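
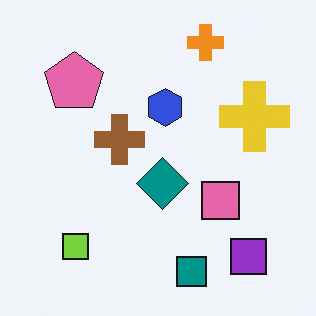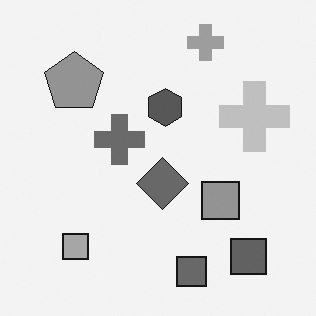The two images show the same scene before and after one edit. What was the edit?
It was converted to grayscale.

All color is removed — every shape is now a shade of grey.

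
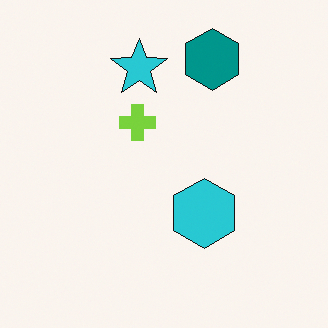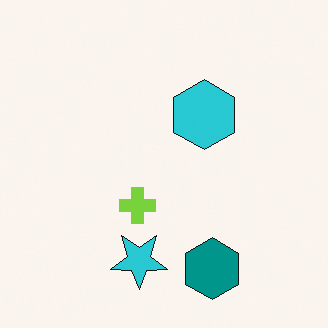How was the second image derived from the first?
The transformation is: flipped vertically (top ↔ bottom).

The teal hexagon is in the top of the first image and the bottom of the second — shapes on opposite sides of the horizontal midline have swapped in a mirror flip.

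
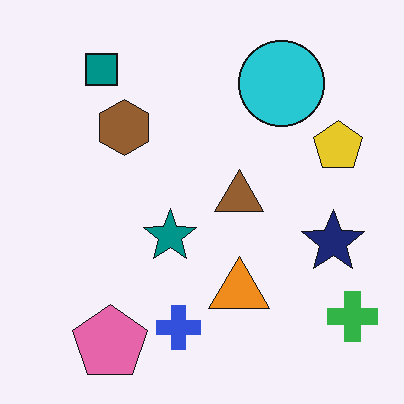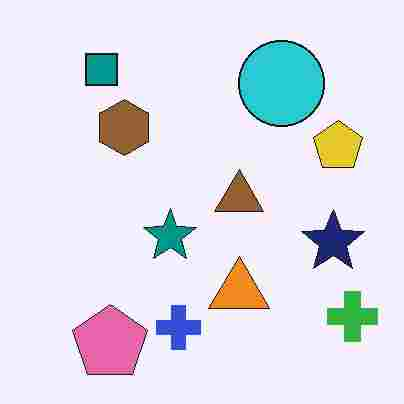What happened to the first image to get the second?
The transformation is: heavily JPEG-compressed with obvious blocking artifacts.

Blocky 8×8 compression artifacts appear around shape edges and the flat background shows ringing — characteristic JPEG degradation.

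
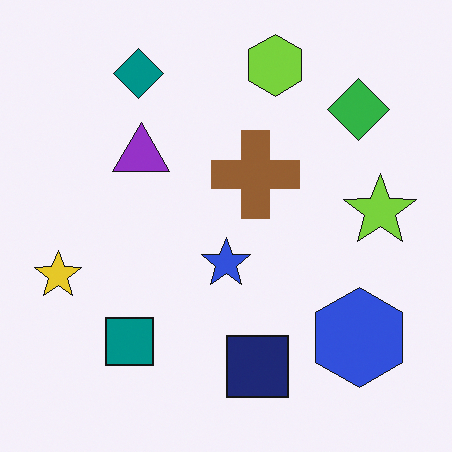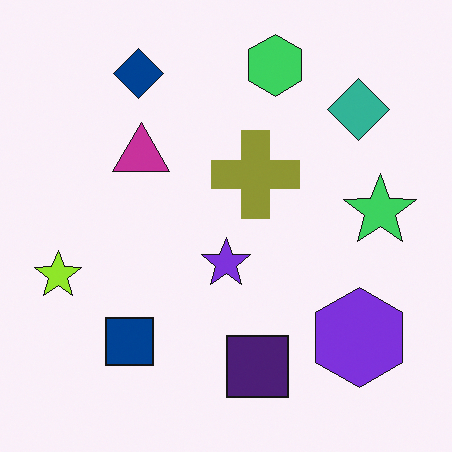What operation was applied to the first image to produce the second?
The second image is the first hue-shifted slightly.

Every shape's color has rotated by the same amount around the hue wheel — a uniform hue shift.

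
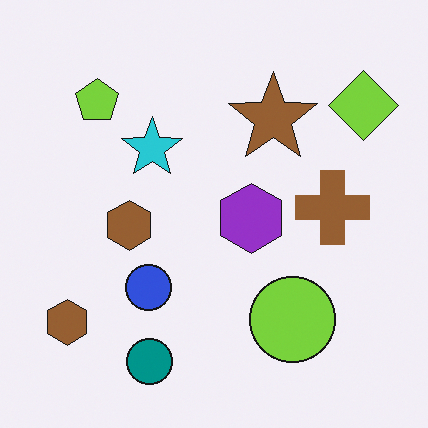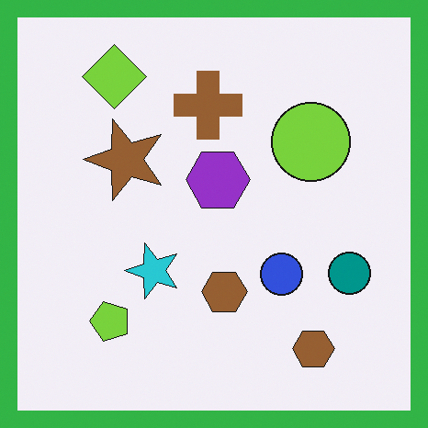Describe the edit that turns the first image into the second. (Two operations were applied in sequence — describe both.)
Rotated 90° counter-clockwise, then framed with a green border.

The lime diamond sits in the top-right of the first image and the top-left of the second — consistent with a whole-image 90° counter-clockwise rotation. A solid green frame runs around the edge of the second image, with the content slightly shrunk inside it.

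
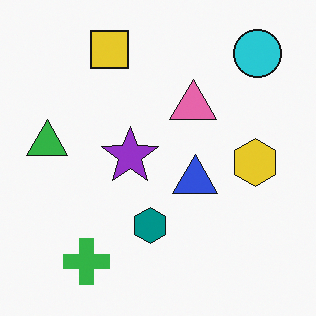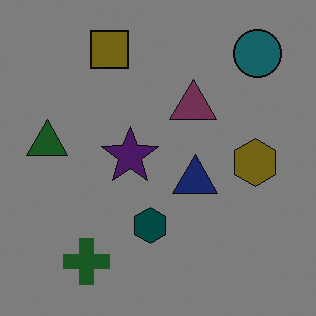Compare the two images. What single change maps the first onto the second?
The transformation is: darkened a lot.

Every pixel — background and shapes alike — is uniformly darkened.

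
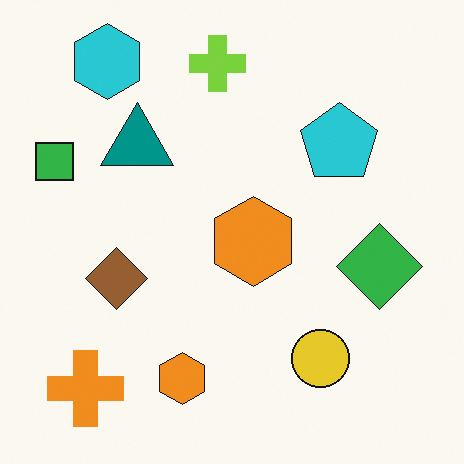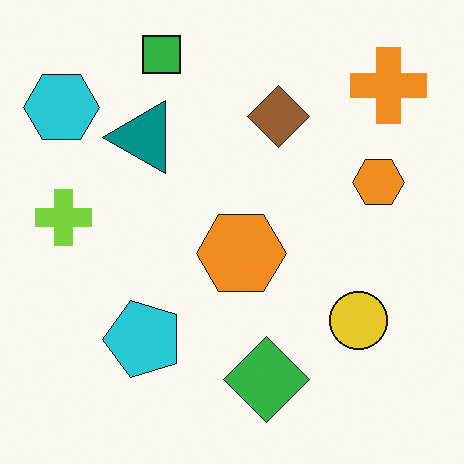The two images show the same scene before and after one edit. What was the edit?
It was transposed (reflected across the top-left ↔ bottom-right diagonal).

Shapes have swapped their row and column positions — what was in the top-right is now in the bottom-left — a diagonal reflection.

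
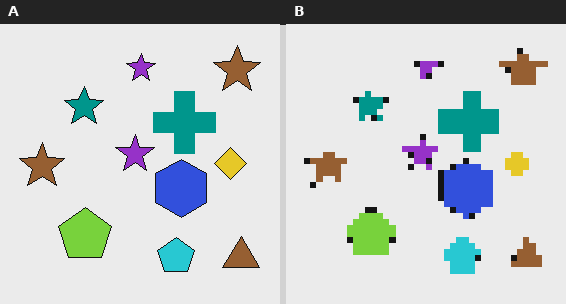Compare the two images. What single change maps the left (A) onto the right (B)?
Moderately pixelated.

Shapes are reduced to large square blocks; fine edges and outlines are lost — a downscale-then-upscale (mosaic) effect.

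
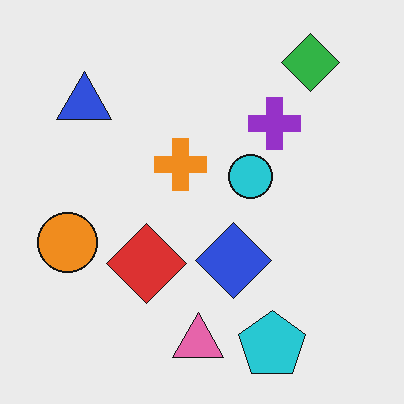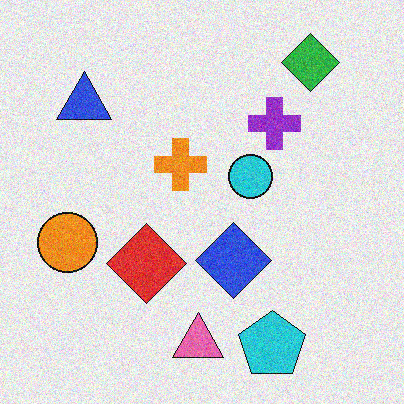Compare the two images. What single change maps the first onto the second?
It was degraded with visible gaussian noise.

Random speckle covers the whole image, including the flat background.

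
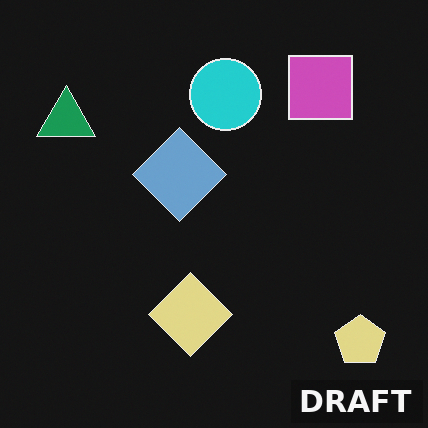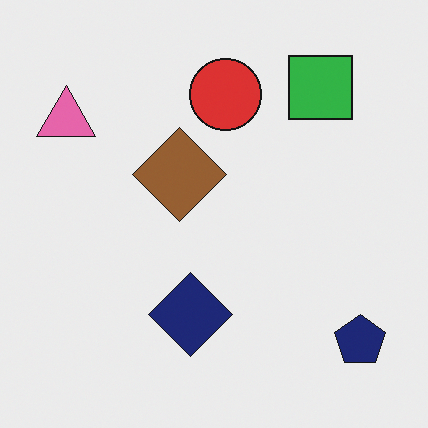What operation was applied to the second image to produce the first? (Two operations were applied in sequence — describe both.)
The image was color-inverted (negative), then watermarked with the text "DRAFT" in the lower-right corner.

The light background has become dark and every shape's color is its complement — a photographic negative. A dark label reading "DRAFT" appears in the lower-right corner.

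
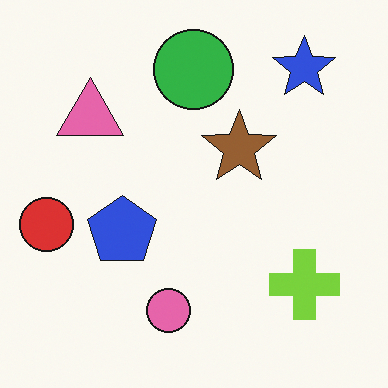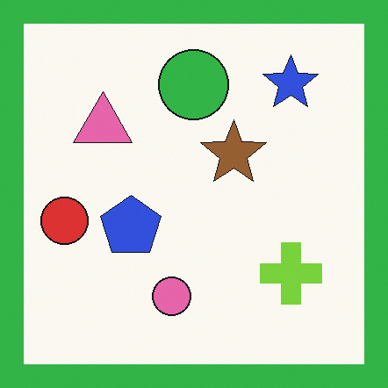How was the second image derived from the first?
The image was framed with a green border.

A solid green frame runs around the edge of the second image, with the content slightly shrunk inside it.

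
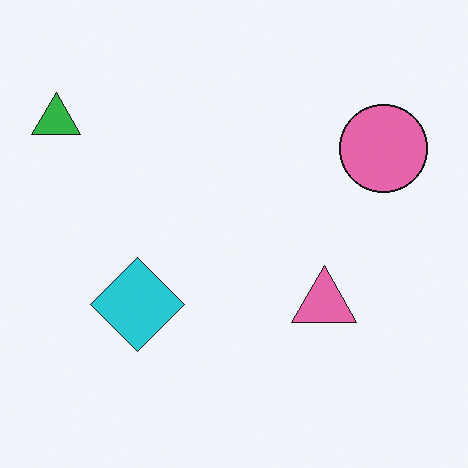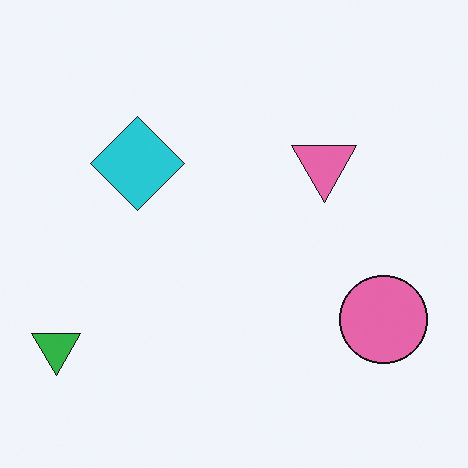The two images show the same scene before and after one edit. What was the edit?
This is the original image flipped vertically (top ↔ bottom).

The green triangle is in the top-left of the first image and the bottom-left of the second — shapes on opposite sides of the horizontal midline have swapped in a mirror flip.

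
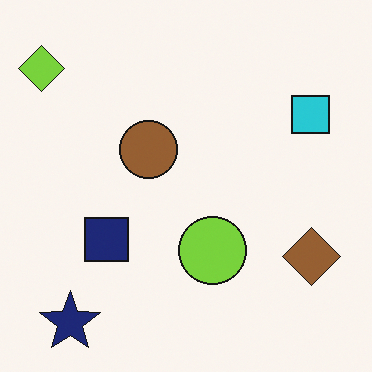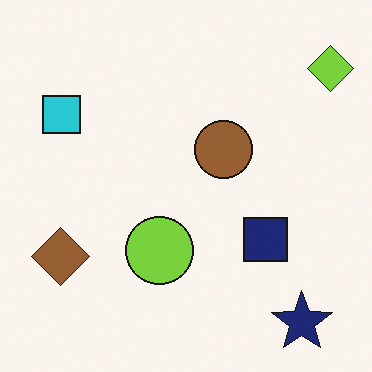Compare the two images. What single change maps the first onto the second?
This is the original image flipped horizontally (left ↔ right).

The lime diamond is in the top-left of the first image and the top-right of the second — shapes on opposite sides of the vertical midline have swapped in a mirror flip.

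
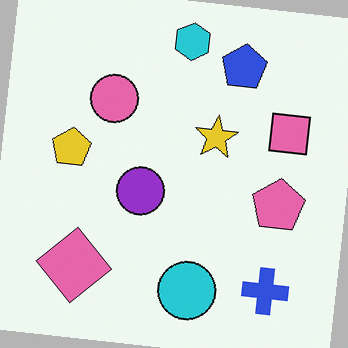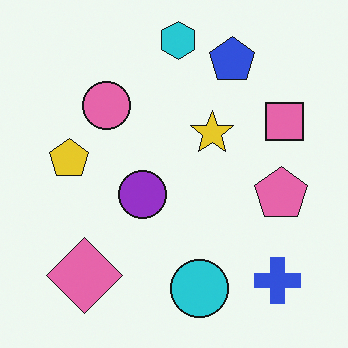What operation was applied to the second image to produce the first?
The transformation is: rotated clockwise by a small amount.

Every shape is tilted by the same angle and the image corners show triangular fill wedges — a whole-image rotation by a non-right angle.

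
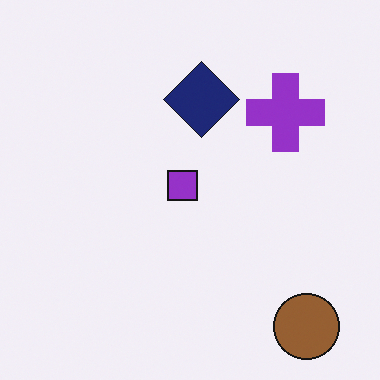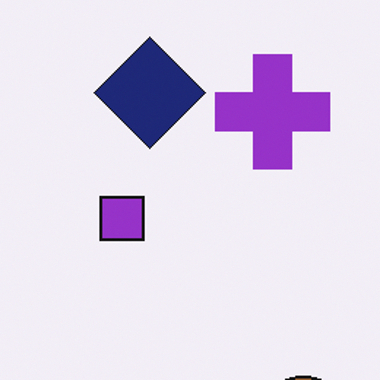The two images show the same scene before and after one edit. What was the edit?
This is the original image cropped to a modestly smaller region and rescaled.

The visible shapes are larger and the field of view is narrower; shapes near the original edges may be partly or wholly outside the frame — a crop-and-rescale.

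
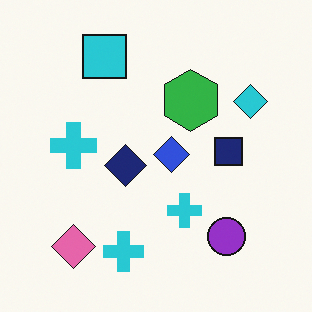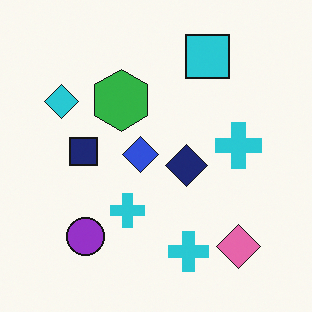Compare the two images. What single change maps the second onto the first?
It was flipped horizontally (left ↔ right).

The cyan diamond is in the top-left of the second image and the top-right of the first — shapes on opposite sides of the vertical midline have swapped in a mirror flip.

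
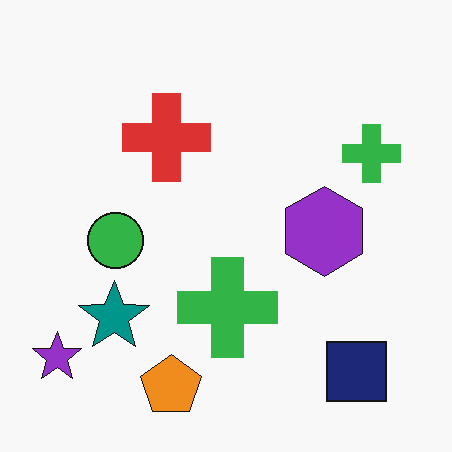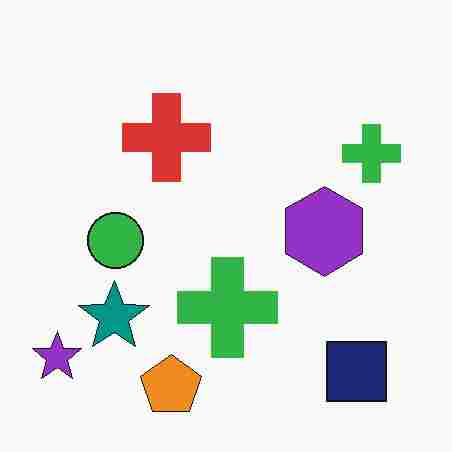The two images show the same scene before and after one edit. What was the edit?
Heavily JPEG-compressed with obvious blocking artifacts.

Blocky 8×8 compression artifacts appear around shape edges and the flat background shows ringing — characteristic JPEG degradation.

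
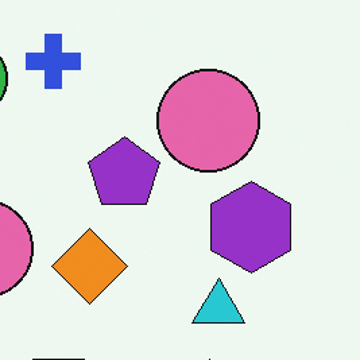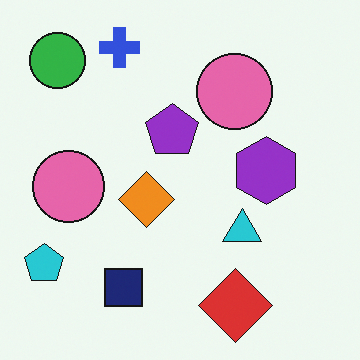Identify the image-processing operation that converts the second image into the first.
The first image is the second cropped slightly and scaled back up.

The visible shapes are larger and the field of view is narrower; shapes near the original edges may be partly or wholly outside the frame — a crop-and-rescale.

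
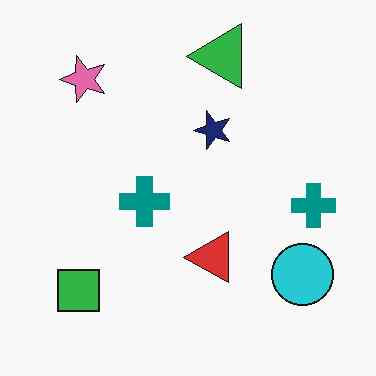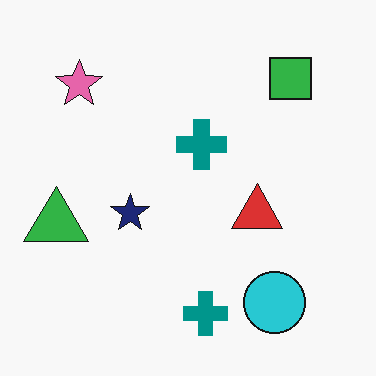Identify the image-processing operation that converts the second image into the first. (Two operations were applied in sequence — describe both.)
This is the original image transposed (reflected across the top-left ↔ bottom-right diagonal), then given moderate JPEG compression.

Shapes have swapped their row and column positions — what was in the top-right is now in the bottom-left — a diagonal reflection. Blocky 8×8 compression artifacts appear around shape edges and the flat background shows ringing — characteristic JPEG degradation.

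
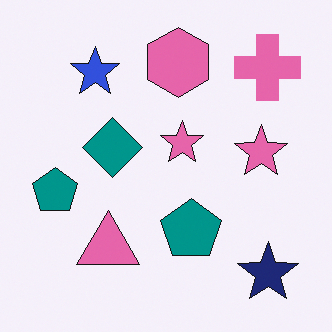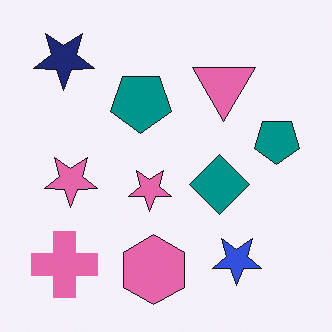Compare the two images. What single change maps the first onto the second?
The transformation is: rotated 180°.

The navy star sits in the bottom-right of the first image and the top-left of the second — consistent with a whole-image 180° rotation.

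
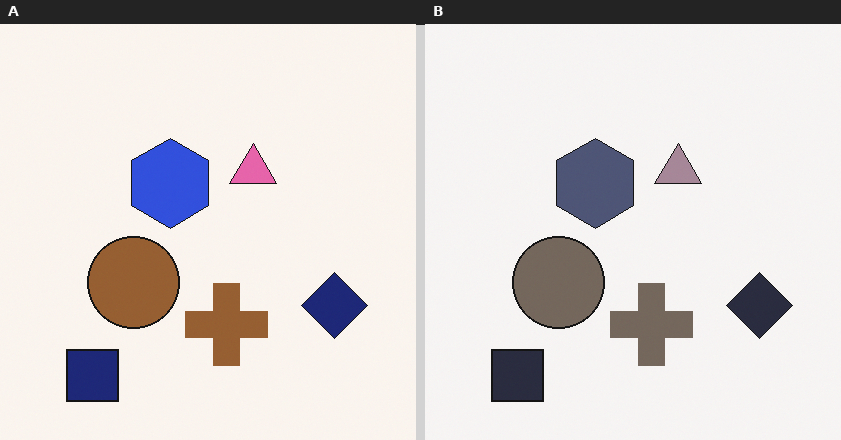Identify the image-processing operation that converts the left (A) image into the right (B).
This is the original image made much more muted (saturation change).

All colors are more muted and greyish — a global saturation change.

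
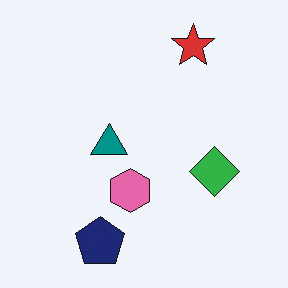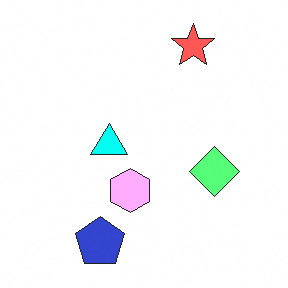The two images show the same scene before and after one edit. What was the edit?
The image was substantially brightened.

Every pixel — background and shapes alike — is uniformly brightened.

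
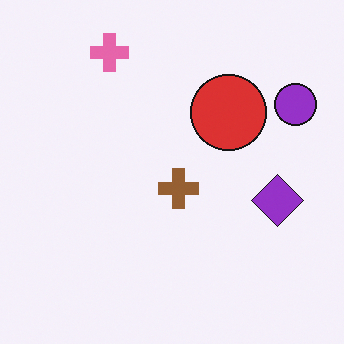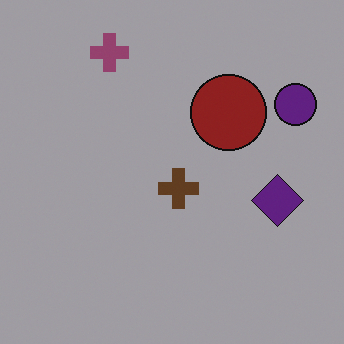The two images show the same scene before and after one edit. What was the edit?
The image was darkened a lot.

Every pixel — background and shapes alike — is uniformly darkened.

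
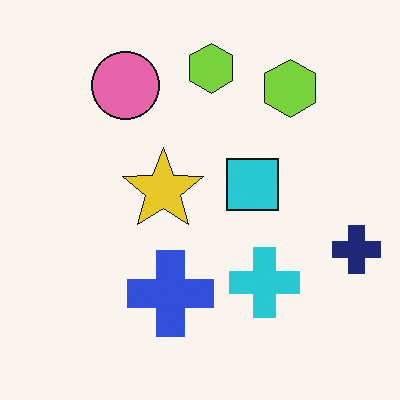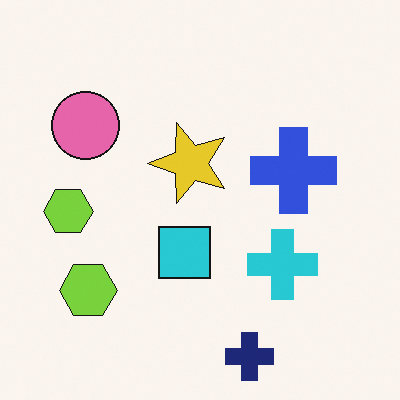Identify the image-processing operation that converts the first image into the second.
It was transposed (reflected across the top-left ↔ bottom-right diagonal).

Shapes have swapped their row and column positions — what was in the top-right is now in the bottom-left — a diagonal reflection.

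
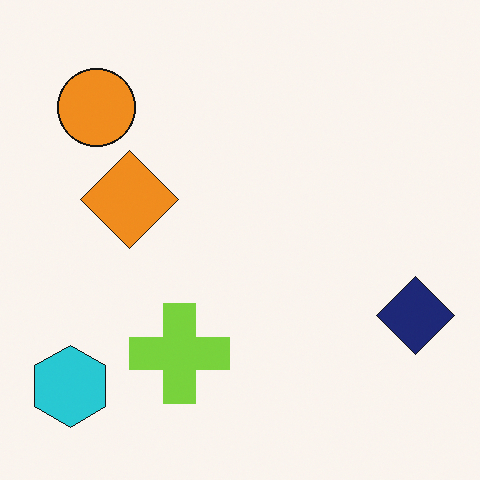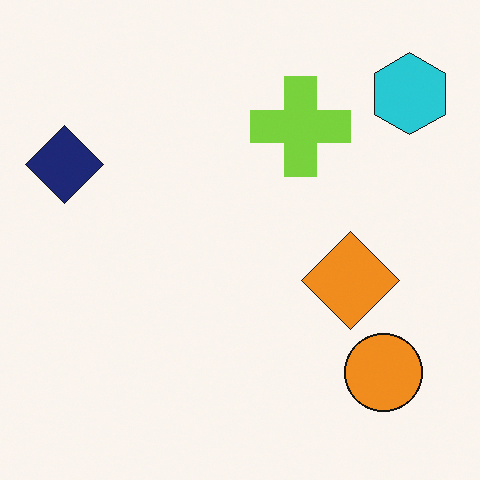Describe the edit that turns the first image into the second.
The transformation is: rotated 180°.

The cyan hexagon sits in the bottom-left of the first image and the top-right of the second — consistent with a whole-image 180° rotation.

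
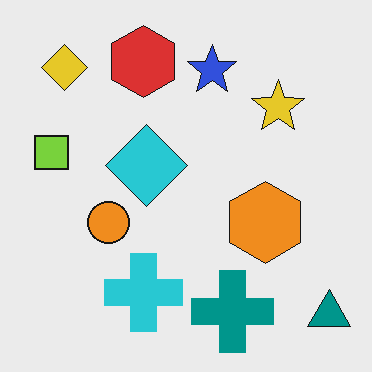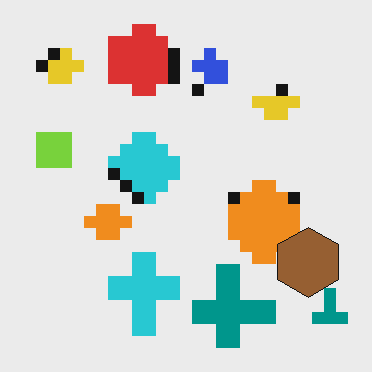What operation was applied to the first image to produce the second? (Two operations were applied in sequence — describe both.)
The second image is the first coarsely pixelated, then overlaid with an additional brown hexagon.

Shapes are reduced to large square blocks; fine edges and outlines are lost — a downscale-then-upscale (mosaic) effect. A brown hexagon appears in the second image that is absent from the first.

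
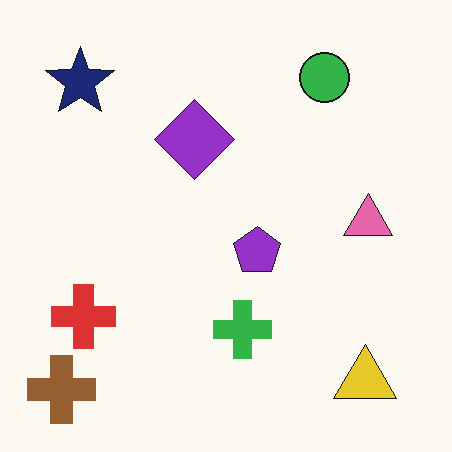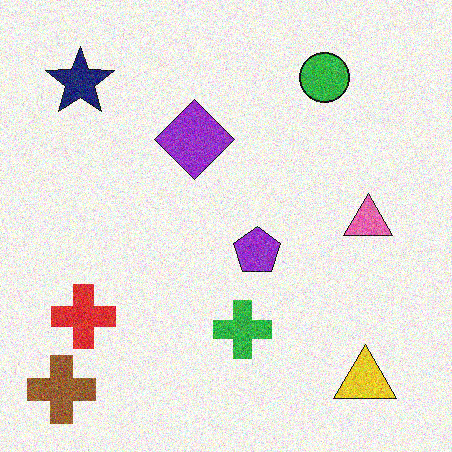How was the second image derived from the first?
The transformation is: degraded with moderate additive noise.

Random speckle covers the whole image, including the flat background.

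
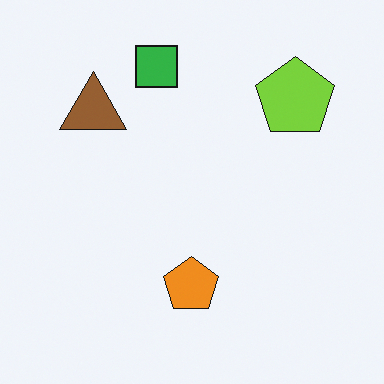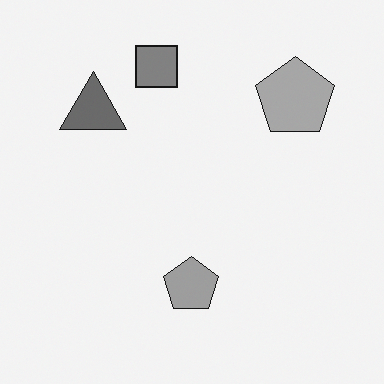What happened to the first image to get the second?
The image was converted to grayscale.

All color is removed — every shape is now a shade of grey.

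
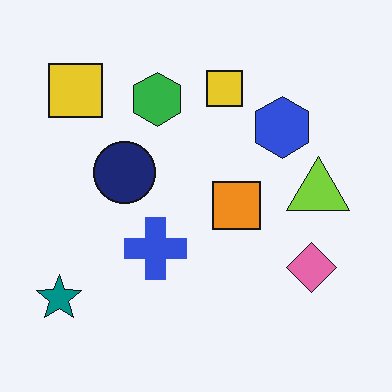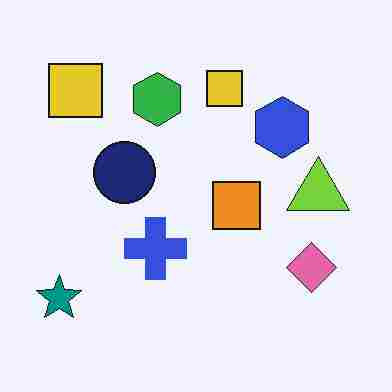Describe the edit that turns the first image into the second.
The transformation is: heavily JPEG-compressed with obvious blocking artifacts.

Blocky 8×8 compression artifacts appear around shape edges and the flat background shows ringing — characteristic JPEG degradation.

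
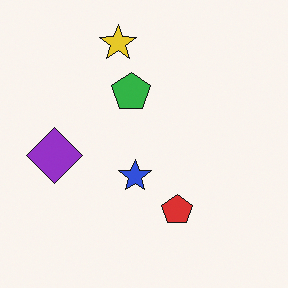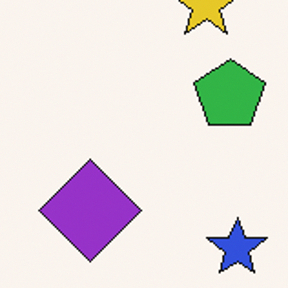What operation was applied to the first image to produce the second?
It was cropped tightly and scaled back up.

The visible shapes are larger and the field of view is narrower; shapes near the original edges may be partly or wholly outside the frame — a crop-and-rescale.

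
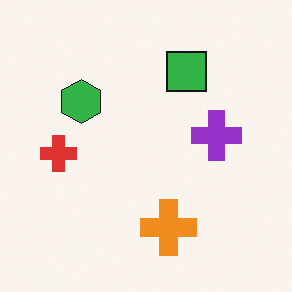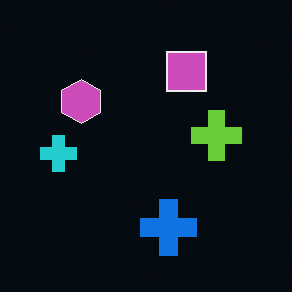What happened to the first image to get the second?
The transformation is: color-inverted (negative).

The light background has become dark and every shape's color is its complement — a photographic negative.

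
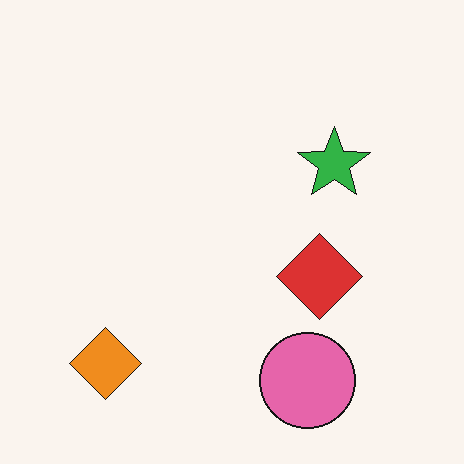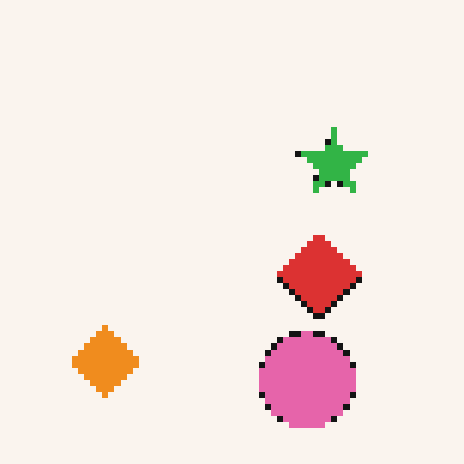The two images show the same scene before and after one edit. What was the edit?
The second image is the first pixelated into visible square blocks.

Shapes are reduced to large square blocks; fine edges and outlines are lost — a downscale-then-upscale (mosaic) effect.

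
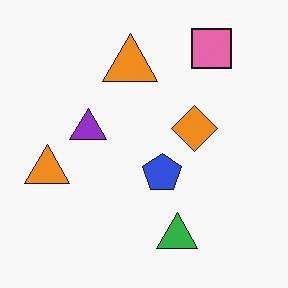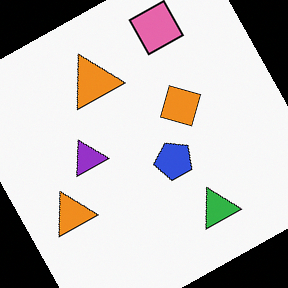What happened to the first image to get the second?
The image was rotated counter-clockwise by a moderate amount.

Every shape is tilted by the same angle and the image corners show triangular fill wedges — a whole-image rotation by a non-right angle.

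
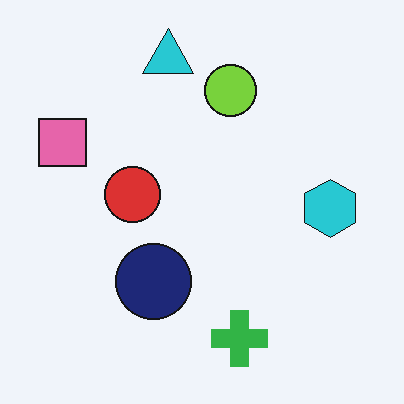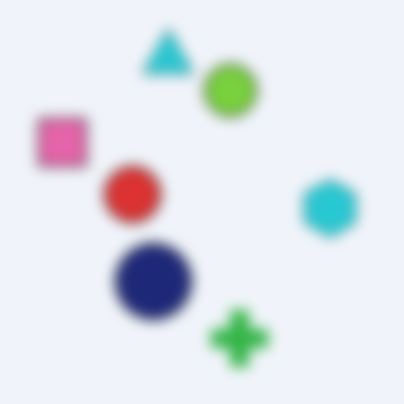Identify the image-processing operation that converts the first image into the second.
The transformation is: strongly gaussian-blurred.

Shape edges and outlines are uniformly softened across the whole image.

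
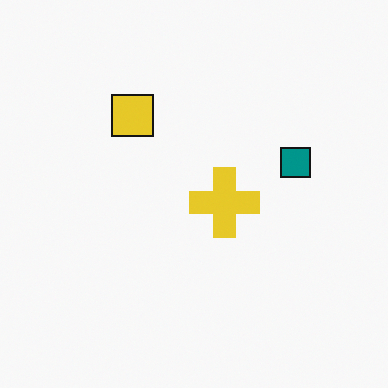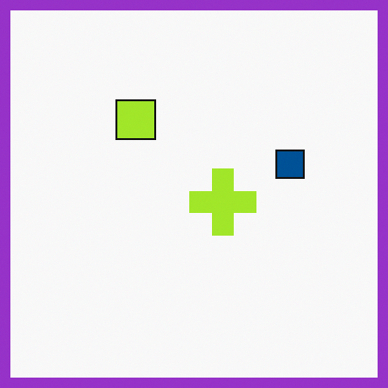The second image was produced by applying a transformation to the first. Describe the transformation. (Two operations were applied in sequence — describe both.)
Hue-shifted slightly, then framed with a purple border.

Every shape's color has rotated by the same amount around the hue wheel — a uniform hue shift. A solid purple frame runs around the edge of the second image, with the content slightly shrunk inside it.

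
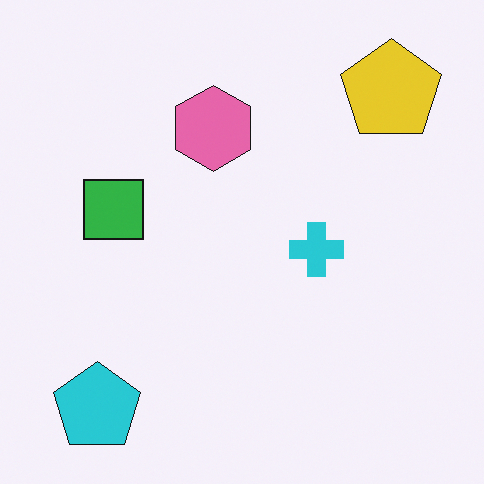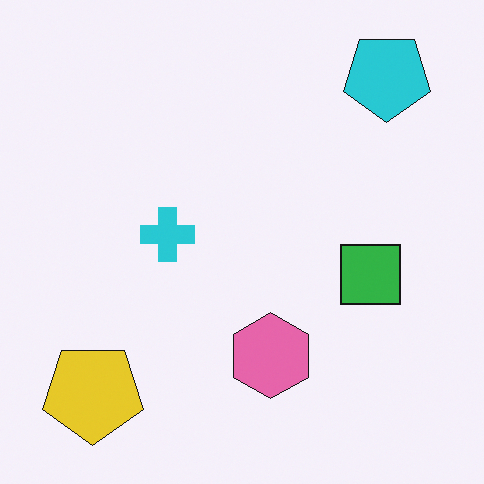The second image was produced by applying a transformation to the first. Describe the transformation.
The transformation is: rotated 180°.

The cyan pentagon sits in the bottom-left of the first image and the top-right of the second — consistent with a whole-image 180° rotation.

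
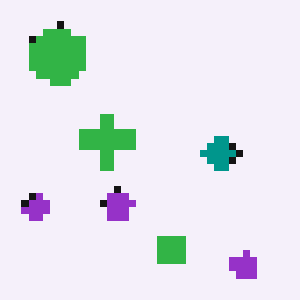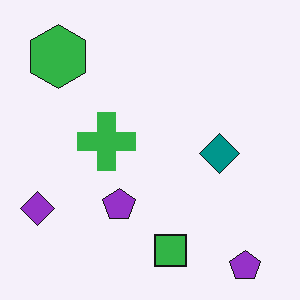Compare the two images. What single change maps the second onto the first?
It was pixelated into visible square blocks.

Shapes are reduced to large square blocks; fine edges and outlines are lost — a downscale-then-upscale (mosaic) effect.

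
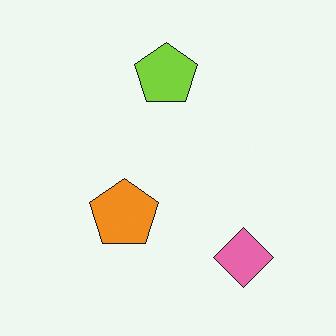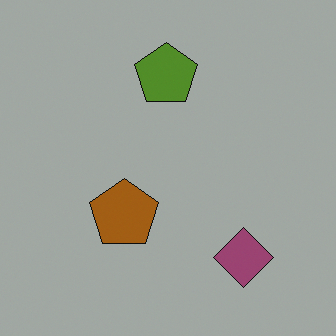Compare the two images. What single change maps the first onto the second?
The image was substantially darkened.

Every pixel — background and shapes alike — is uniformly darkened.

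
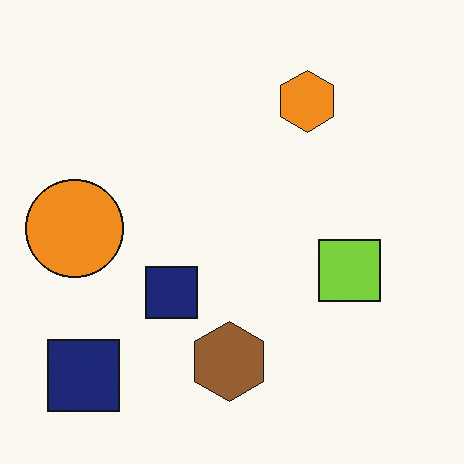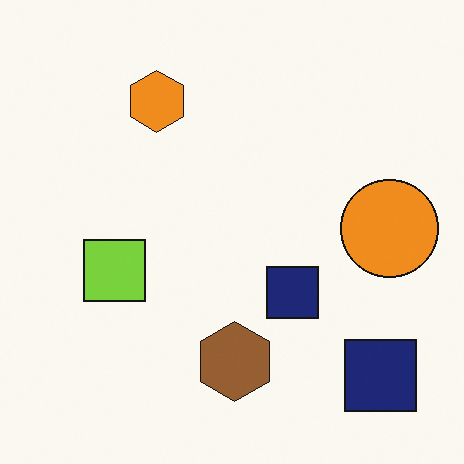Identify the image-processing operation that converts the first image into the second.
This is the original image flipped horizontally (left ↔ right).

The orange circle is in the left of the first image and the right of the second — shapes on opposite sides of the vertical midline have swapped in a mirror flip.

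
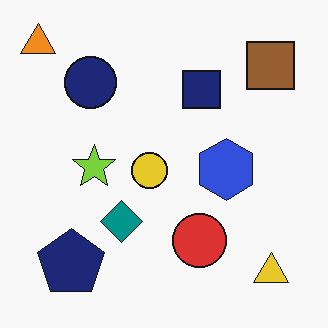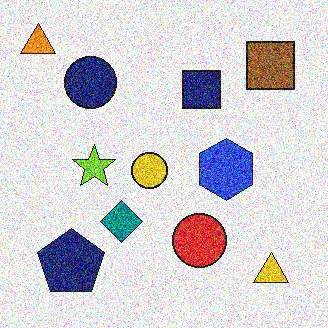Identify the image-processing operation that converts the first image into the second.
The transformation is: degraded with strong gaussian noise.

Random speckle covers the whole image, including the flat background.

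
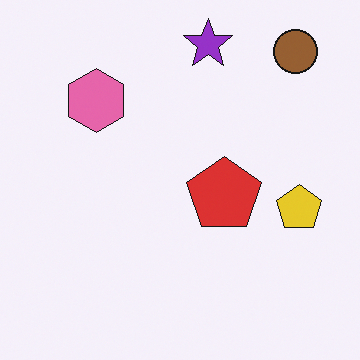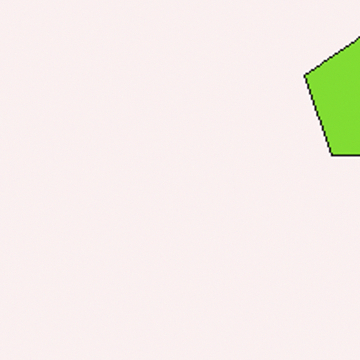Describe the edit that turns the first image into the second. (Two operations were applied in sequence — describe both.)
This is the original image cropped to a noticeably smaller region and rescaled, then hue-shifted by a moderate amount.

The visible shapes are larger and the field of view is narrower; shapes near the original edges may be partly or wholly outside the frame — a crop-and-rescale. Every shape's color has rotated by the same amount around the hue wheel — a uniform hue shift.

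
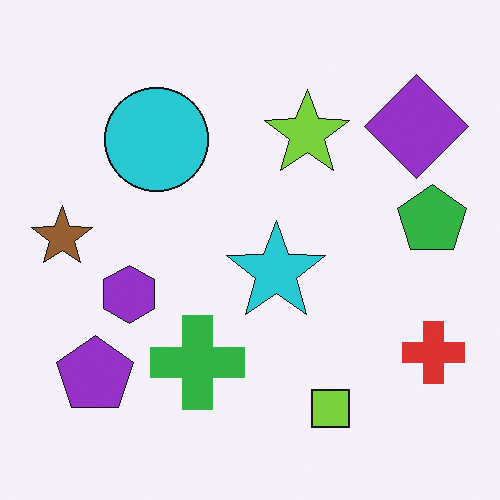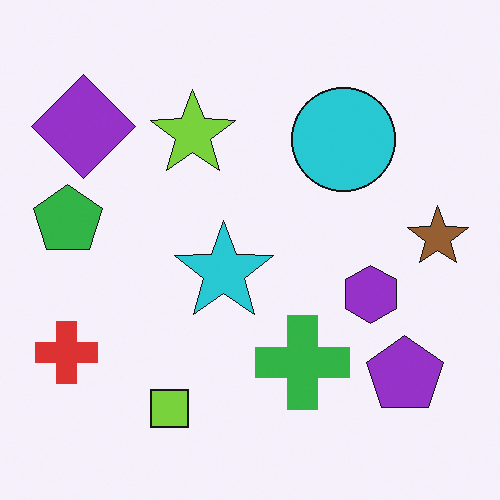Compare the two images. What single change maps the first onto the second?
The transformation is: flipped horizontally (left ↔ right).

The brown star is in the left of the first image and the right of the second — shapes on opposite sides of the vertical midline have swapped in a mirror flip.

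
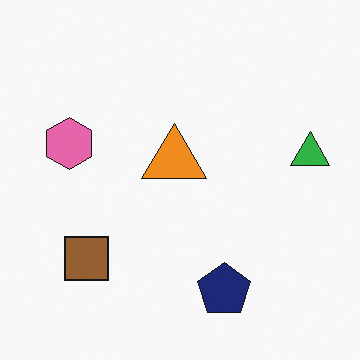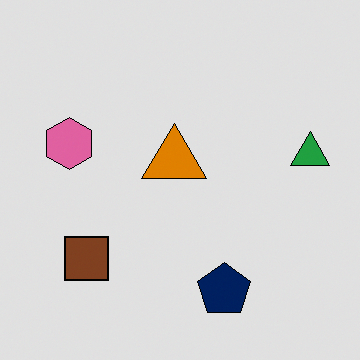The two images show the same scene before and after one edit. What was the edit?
This is the original image posterized to a reduced palette.

Each flat color has snapped to a coarser quantized level — most visibly, the near-white background has dropped to a flat grey.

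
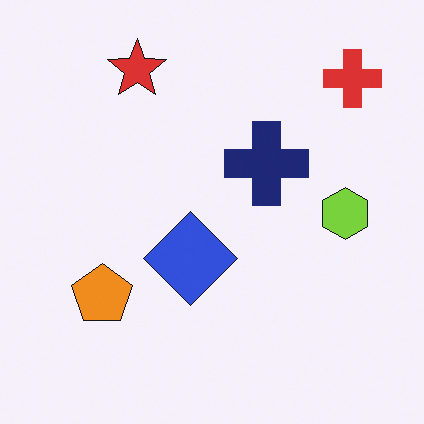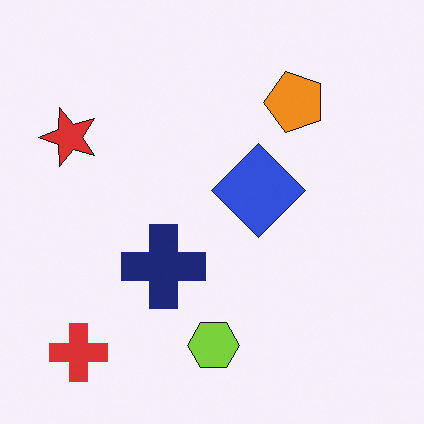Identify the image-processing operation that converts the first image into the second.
This is the original image transposed (reflected across the top-left ↔ bottom-right diagonal).

Shapes have swapped their row and column positions — what was in the top-right is now in the bottom-left — a diagonal reflection.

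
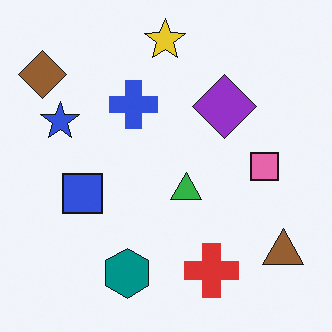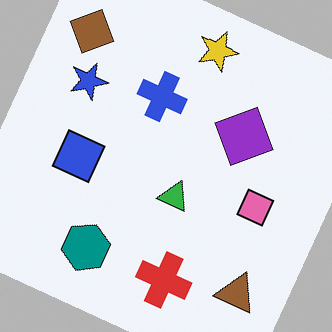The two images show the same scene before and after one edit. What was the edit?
It was rotated clockwise by a moderate amount.

Every shape is tilted by the same angle and the image corners show triangular fill wedges — a whole-image rotation by a non-right angle.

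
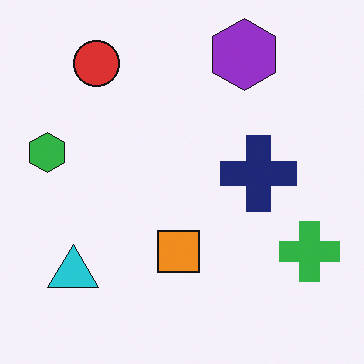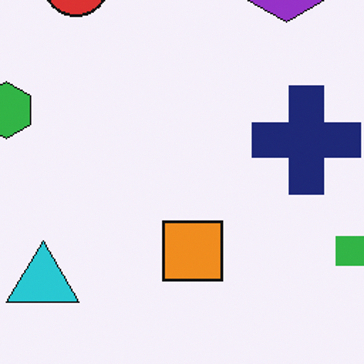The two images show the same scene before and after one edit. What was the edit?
It was cropped slightly and scaled back up.

The visible shapes are larger and the field of view is narrower; shapes near the original edges may be partly or wholly outside the frame — a crop-and-rescale.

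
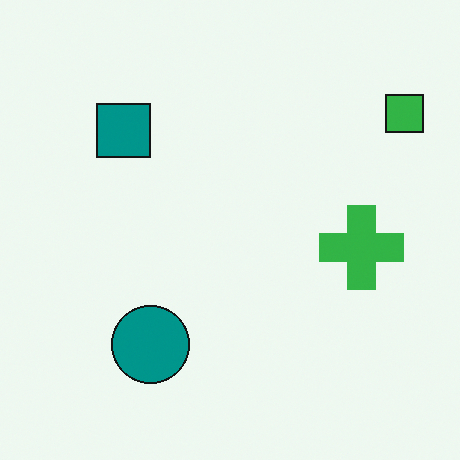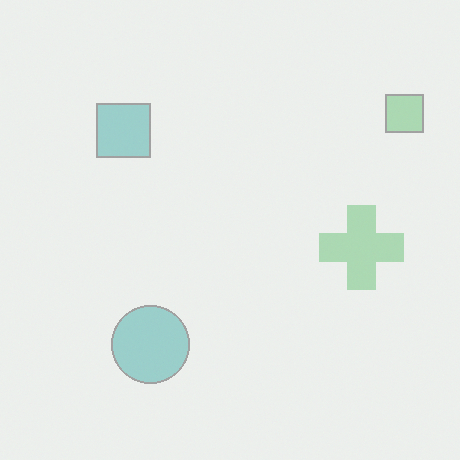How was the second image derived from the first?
The image was given much lower contrast.

Tones are pushed toward mid-grey across the whole image — a global contrast change.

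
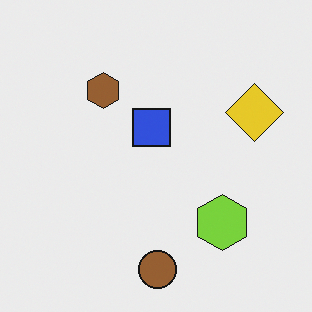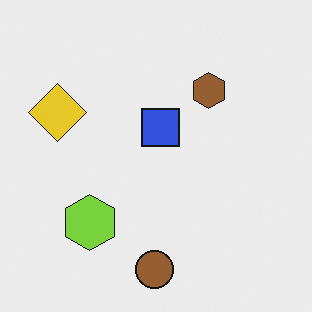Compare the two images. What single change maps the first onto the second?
The transformation is: flipped horizontally (left ↔ right).

The yellow diamond is in the right of the first image and the left of the second — shapes on opposite sides of the vertical midline have swapped in a mirror flip.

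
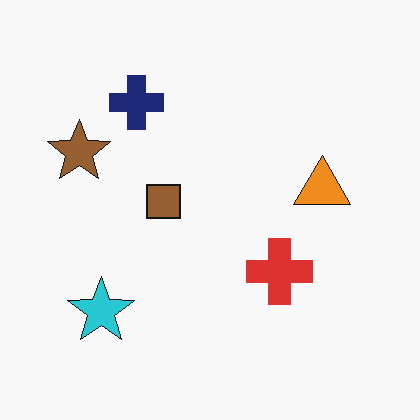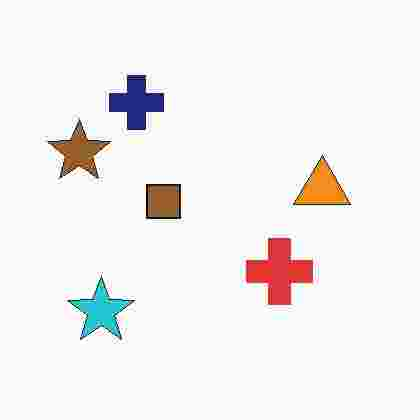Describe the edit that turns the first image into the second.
This is the original image heavily JPEG-compressed with obvious blocking artifacts.

Blocky 8×8 compression artifacts appear around shape edges and the flat background shows ringing — characteristic JPEG degradation.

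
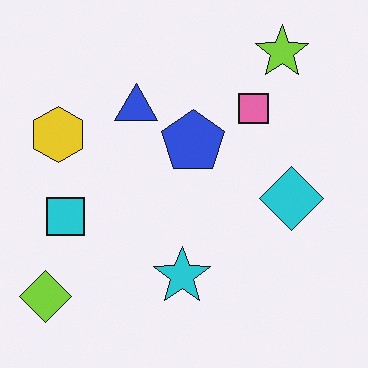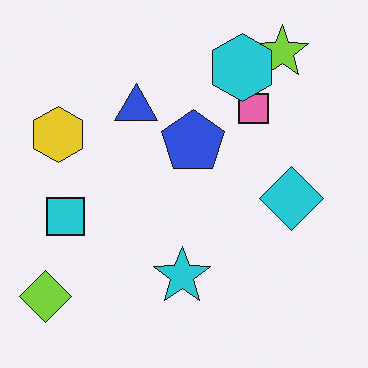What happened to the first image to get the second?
The second image is the first overlaid with an additional cyan hexagon.

A cyan hexagon appears in the second image that is absent from the first.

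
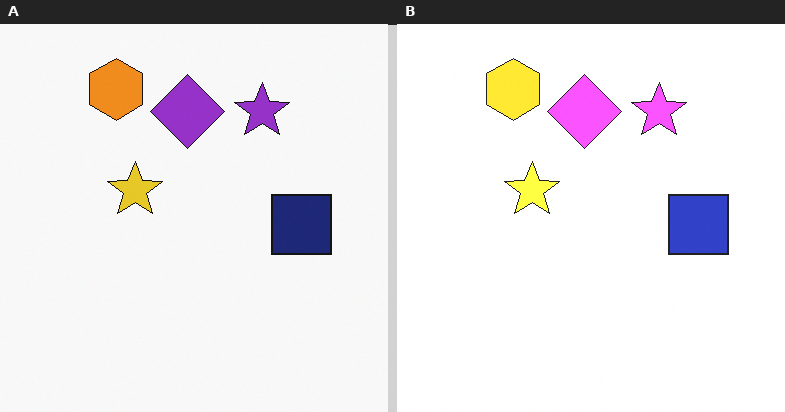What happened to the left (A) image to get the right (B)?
The image was brightened a lot.

Every pixel — background and shapes alike — is uniformly brightened.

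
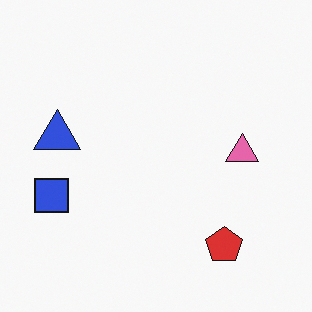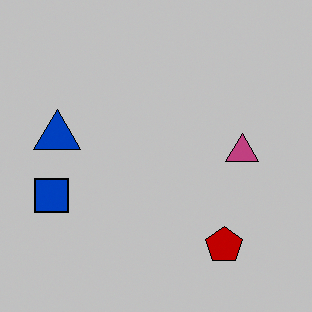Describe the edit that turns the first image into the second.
It was heavily posterized to just a handful of flat colors.

Each flat color has snapped to a coarser quantized level — most visibly, the near-white background has dropped to a flat grey.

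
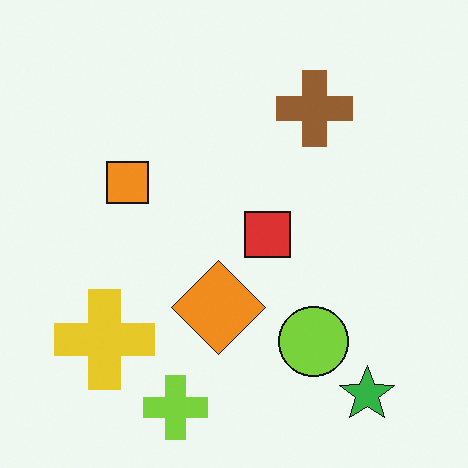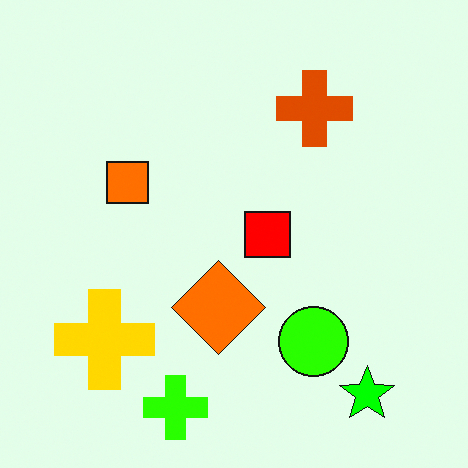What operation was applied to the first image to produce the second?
The transformation is: heavily oversaturated.

All colors are more vivid — a global saturation change.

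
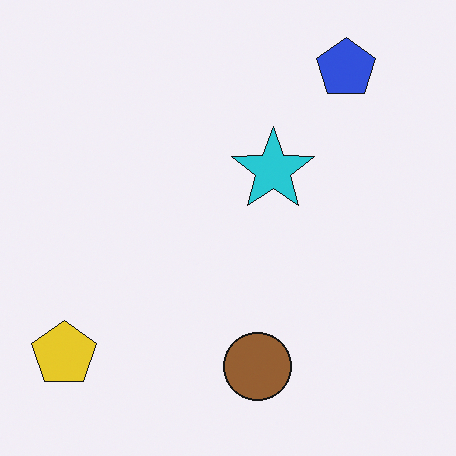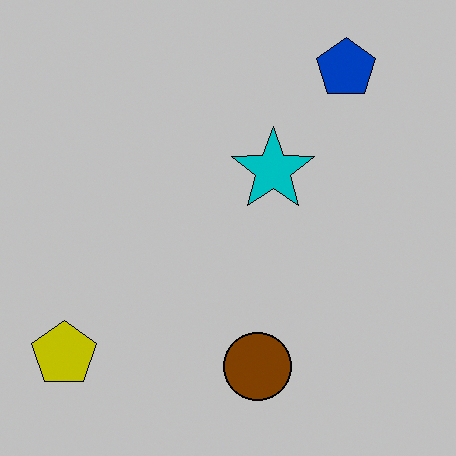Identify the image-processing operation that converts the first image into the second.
This is the original image heavily posterized to just a handful of flat colors.

Each flat color has snapped to a coarser quantized level — most visibly, the near-white background has dropped to a flat grey.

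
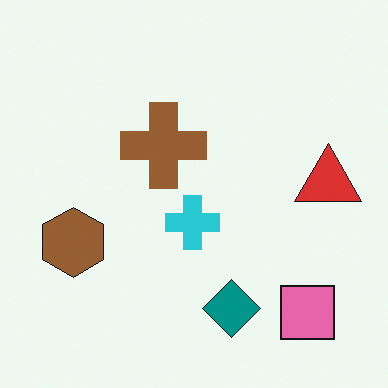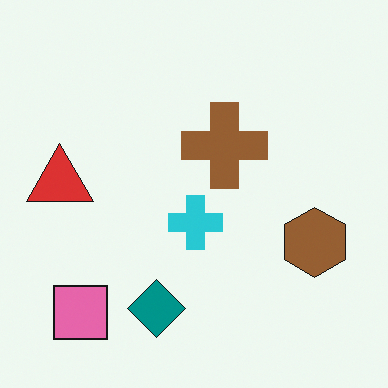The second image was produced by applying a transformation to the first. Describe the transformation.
It was flipped horizontally (left ↔ right).

The red triangle is in the right of the first image and the left of the second — shapes on opposite sides of the vertical midline have swapped in a mirror flip.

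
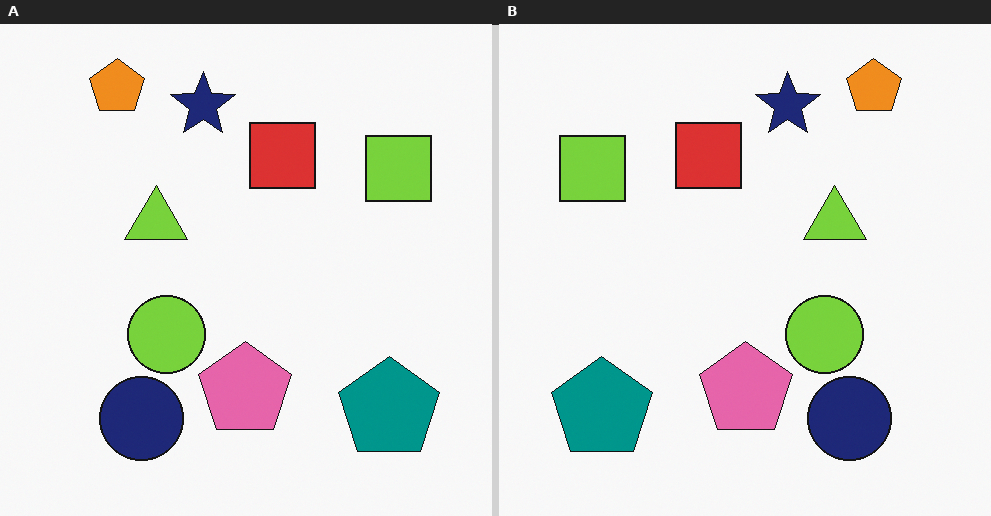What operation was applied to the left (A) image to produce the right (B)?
Flipped horizontally (left ↔ right).

The lime square is in the top-right of the left (A) image and the top-left of the right (B) — shapes on opposite sides of the vertical midline have swapped in a mirror flip.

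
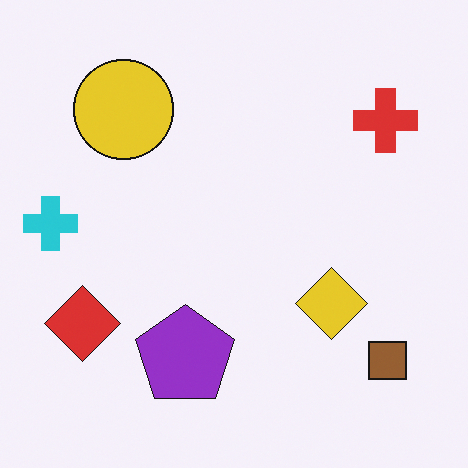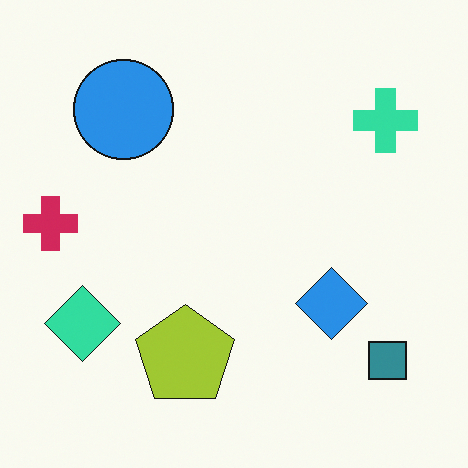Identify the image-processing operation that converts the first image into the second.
Hue-shifted through roughly half the color wheel.

Every shape's color has rotated by the same amount around the hue wheel — a uniform hue shift.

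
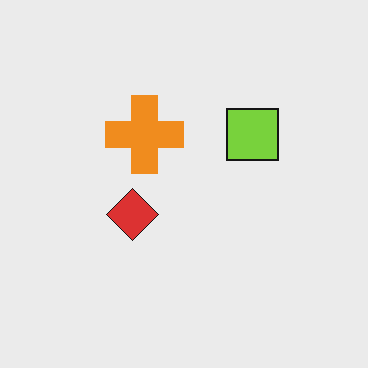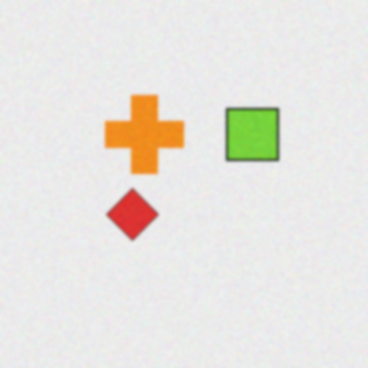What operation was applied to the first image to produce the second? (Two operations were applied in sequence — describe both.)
This is the original image degraded with light additive noise, then slightly softened.

Random speckle covers the whole image, including the flat background. Shape edges and outlines are uniformly softened across the whole image.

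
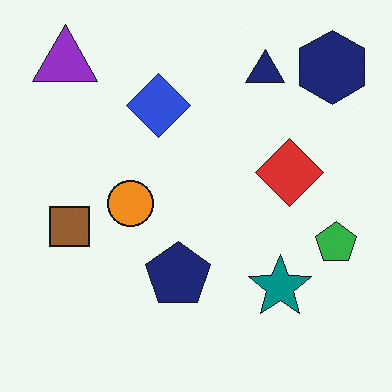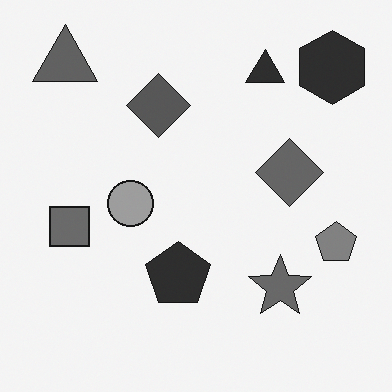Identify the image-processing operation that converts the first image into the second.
This is the original image converted to grayscale.

All color is removed — every shape is now a shade of grey.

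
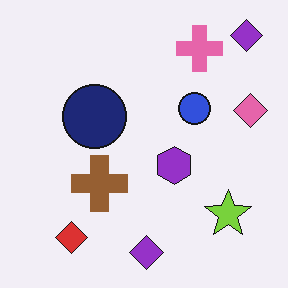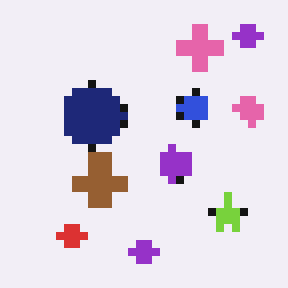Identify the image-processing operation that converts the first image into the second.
The transformation is: pixelated into visible square blocks.

Shapes are reduced to large square blocks; fine edges and outlines are lost — a downscale-then-upscale (mosaic) effect.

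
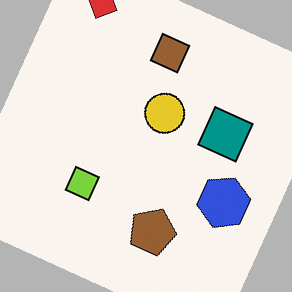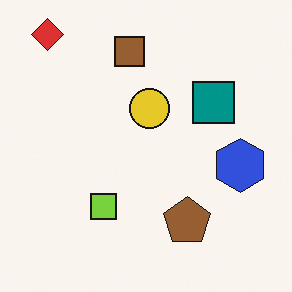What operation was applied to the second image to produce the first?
The image was rotated clockwise by a moderate amount.

Every shape is tilted by the same angle and the image corners show triangular fill wedges — a whole-image rotation by a non-right angle.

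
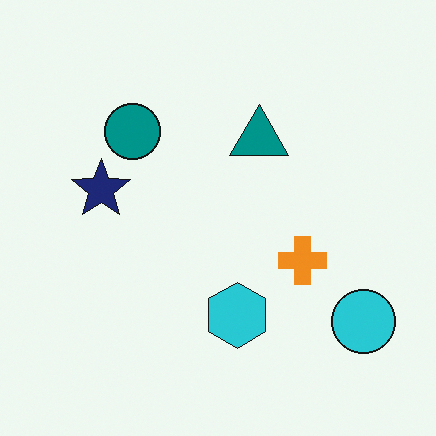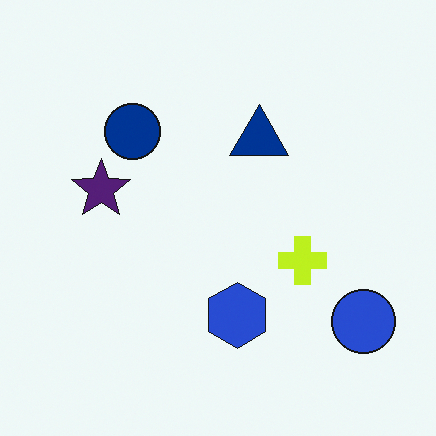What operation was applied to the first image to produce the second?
This is the original image hue-shifted slightly.

Every shape's color has rotated by the same amount around the hue wheel — a uniform hue shift.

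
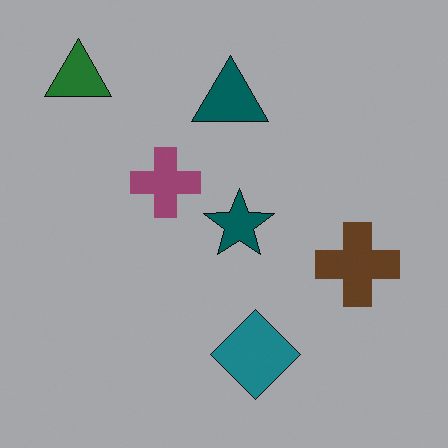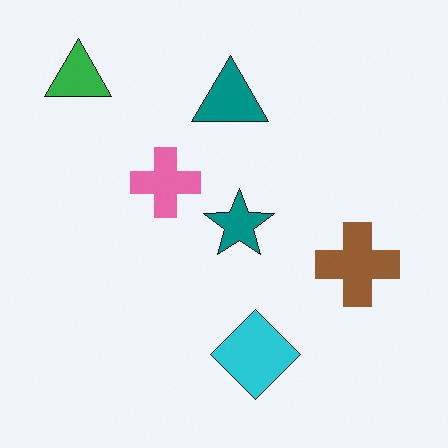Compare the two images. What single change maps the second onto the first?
This is the original image substantially darkened.

Every pixel — background and shapes alike — is uniformly darkened.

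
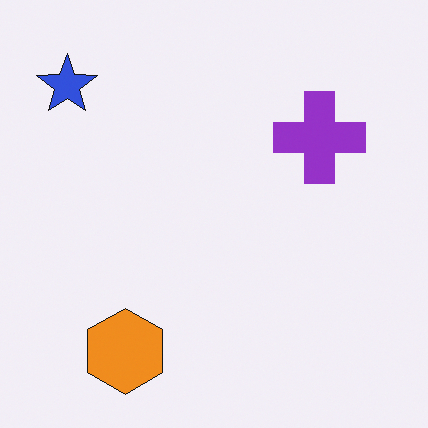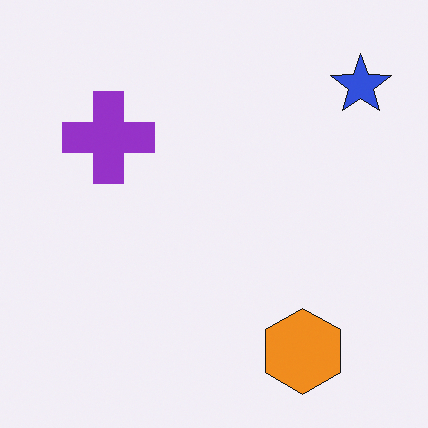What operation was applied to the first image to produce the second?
The image was flipped horizontally (left ↔ right).

The blue star is in the top-left of the first image and the top-right of the second — shapes on opposite sides of the vertical midline have swapped in a mirror flip.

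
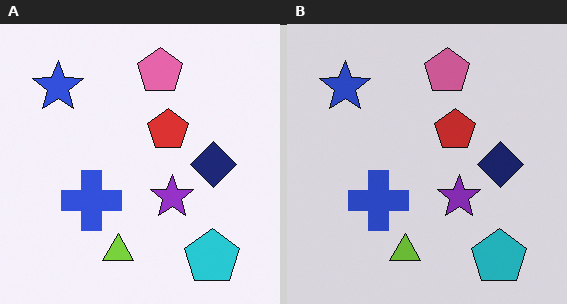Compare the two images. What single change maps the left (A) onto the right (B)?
It was slightly darkened.

Every pixel — background and shapes alike — is uniformly darkened.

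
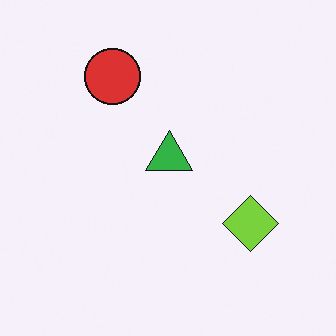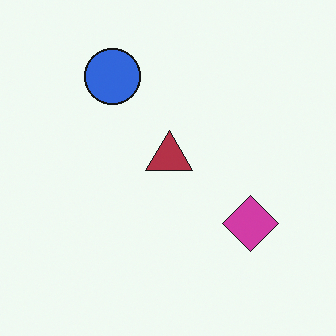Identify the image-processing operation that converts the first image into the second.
The second image is the first hue-shifted through roughly half the color wheel.

Every shape's color has rotated by the same amount around the hue wheel — a uniform hue shift.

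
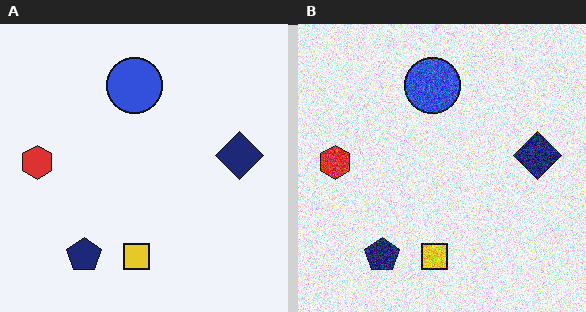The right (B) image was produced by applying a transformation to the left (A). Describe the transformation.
This is the original image degraded with strong gaussian noise.

Random speckle covers the whole image, including the flat background.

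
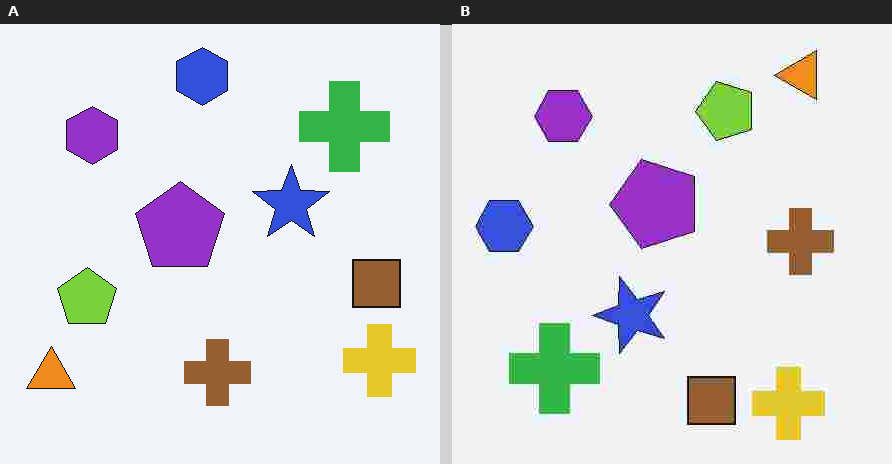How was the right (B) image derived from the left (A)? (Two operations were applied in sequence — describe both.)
The right (B) image is the left (A) transposed (reflected across the top-left ↔ bottom-right diagonal), then heavily JPEG-compressed with obvious blocking artifacts.

Shapes have swapped their row and column positions — what was in the top-right is now in the bottom-left — a diagonal reflection. Blocky 8×8 compression artifacts appear around shape edges and the flat background shows ringing — characteristic JPEG degradation.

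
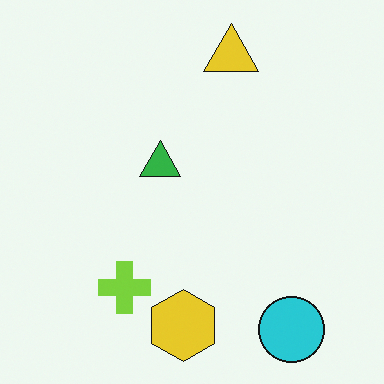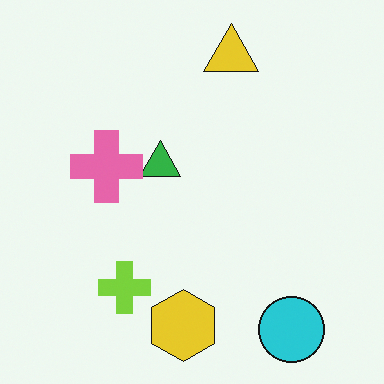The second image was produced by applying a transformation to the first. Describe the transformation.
This is the original image overlaid with an additional pink cross.

A pink cross appears in the second image that is absent from the first.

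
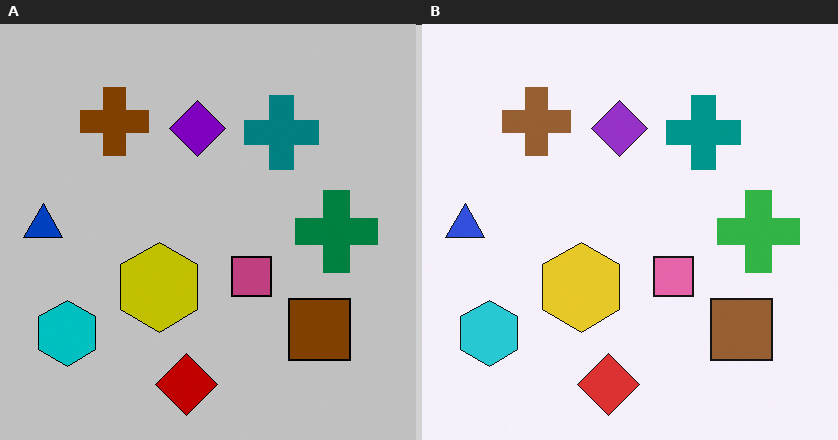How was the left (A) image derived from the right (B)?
This is the original image aggressively posterized.

Each flat color has snapped to a coarser quantized level — most visibly, the near-white background has dropped to a flat grey.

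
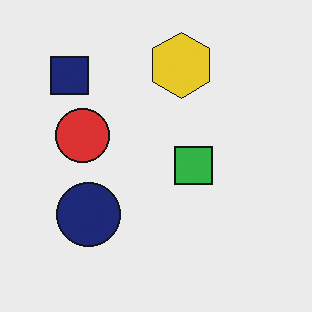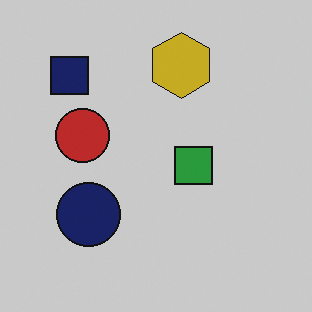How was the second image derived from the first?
The second image is the first darkened a little.

Every pixel — background and shapes alike — is uniformly darkened.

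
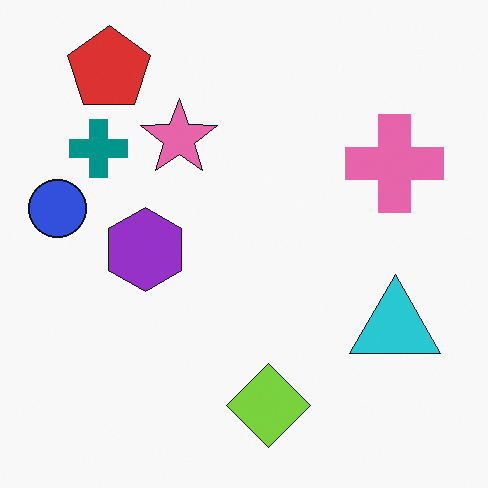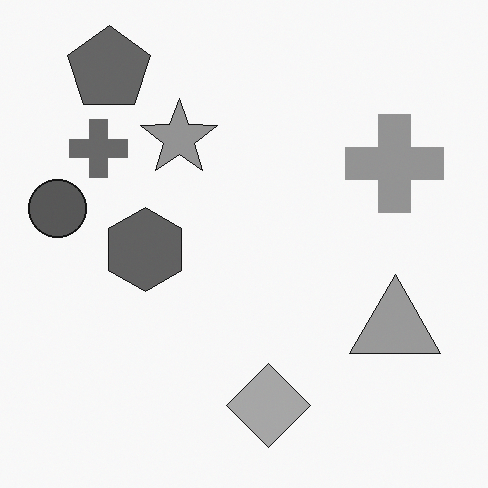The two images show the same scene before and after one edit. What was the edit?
It was converted to grayscale.

All color is removed — every shape is now a shade of grey.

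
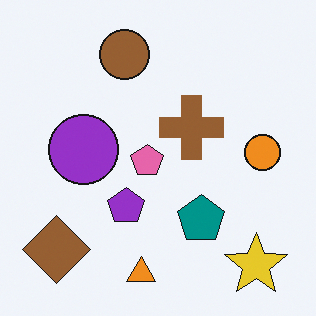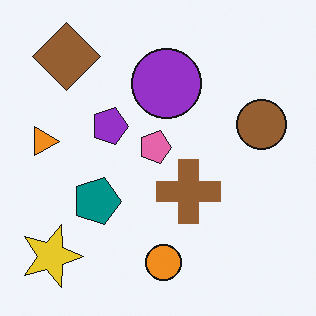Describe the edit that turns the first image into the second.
The transformation is: rotated 90° clockwise.

The yellow star sits in the bottom-right of the first image and the bottom-left of the second — consistent with a whole-image 90° clockwise rotation.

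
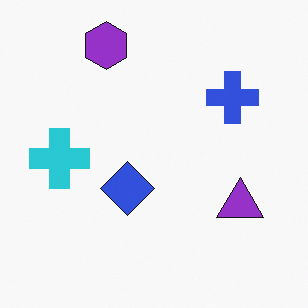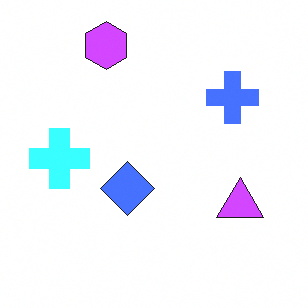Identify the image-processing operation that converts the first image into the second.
The second image is the first brightened a lot.

Every pixel — background and shapes alike — is uniformly brightened.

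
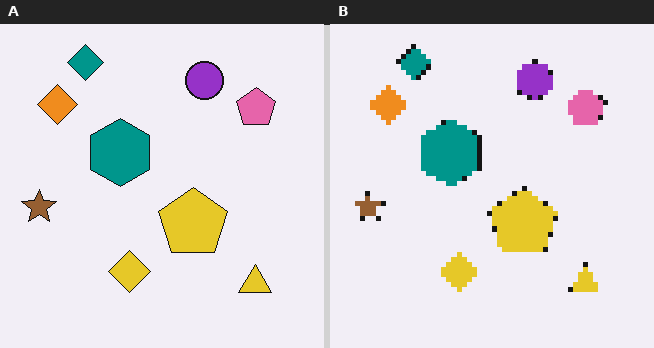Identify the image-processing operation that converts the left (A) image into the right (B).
This is the original image mildly pixelated.

Shapes are reduced to large square blocks; fine edges and outlines are lost — a downscale-then-upscale (mosaic) effect.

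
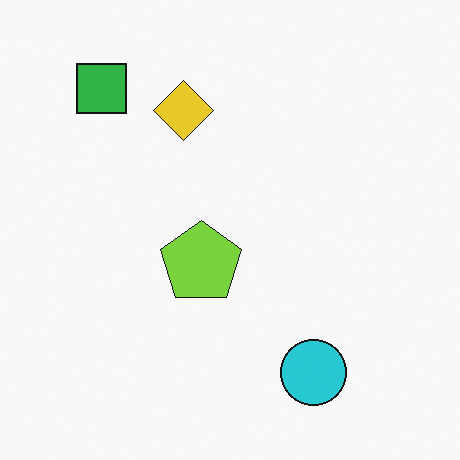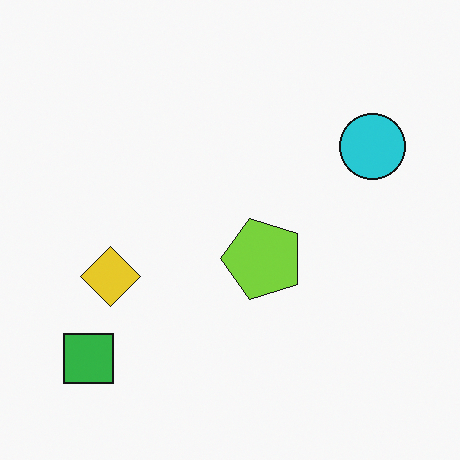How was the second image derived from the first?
The second image is the first rotated 90° counter-clockwise.

The green square sits in the top-left of the first image and the bottom-left of the second — consistent with a whole-image 90° counter-clockwise rotation.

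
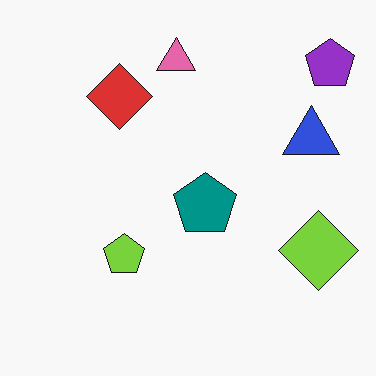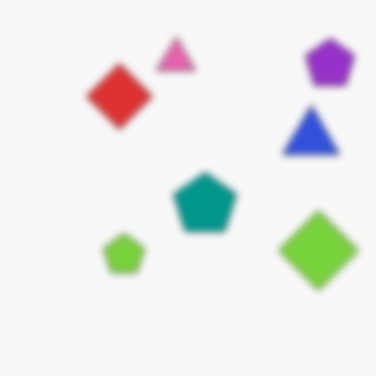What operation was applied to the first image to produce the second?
The image was noticeably gaussian-blurred.

Shape edges and outlines are uniformly softened across the whole image.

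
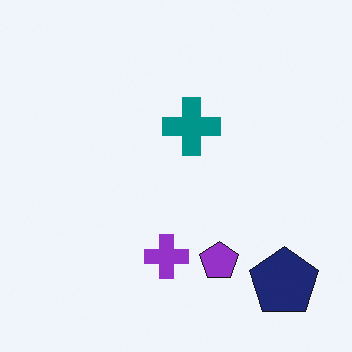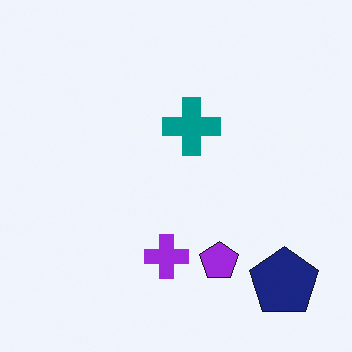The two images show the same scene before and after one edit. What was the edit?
This is the original image slightly oversaturated.

All colors are more vivid — a global saturation change.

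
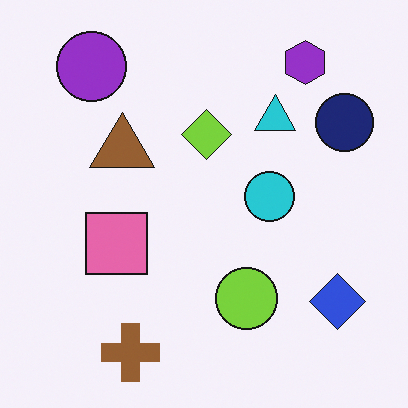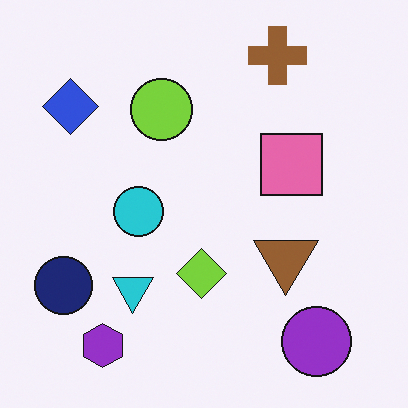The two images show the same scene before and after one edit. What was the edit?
The transformation is: rotated 180°.

The purple circle sits in the top-left of the first image and the bottom-right of the second — consistent with a whole-image 180° rotation.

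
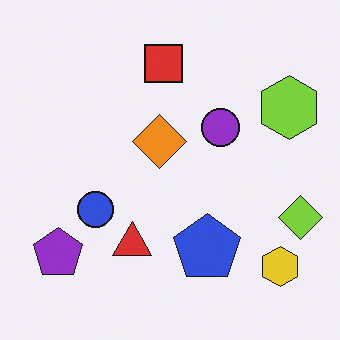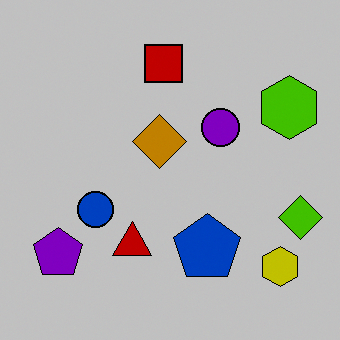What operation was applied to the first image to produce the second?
The second image is the first aggressively posterized.

Each flat color has snapped to a coarser quantized level — most visibly, the near-white background has dropped to a flat grey.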